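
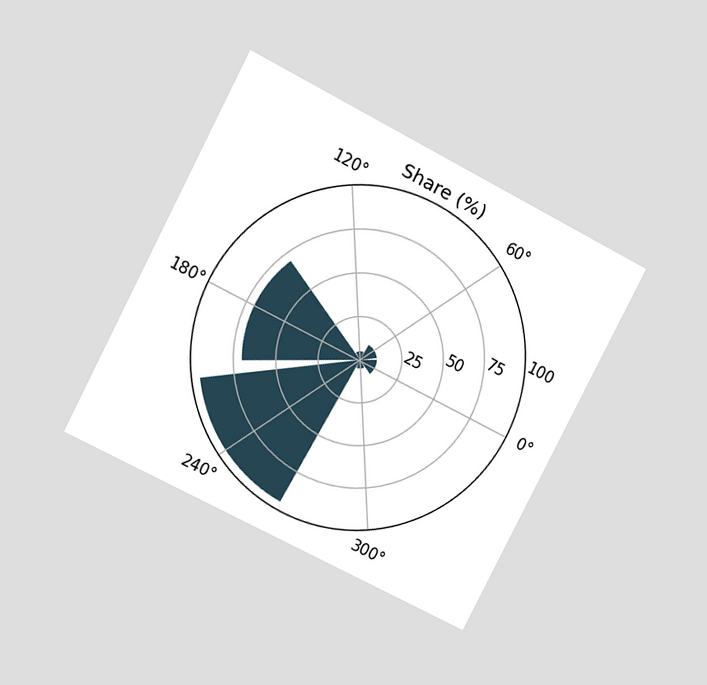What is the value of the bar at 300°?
5%

The chart is tilted about 27° clockwise and viewed at a slight angle. The bar at 300° reaches 5% on the radial axis.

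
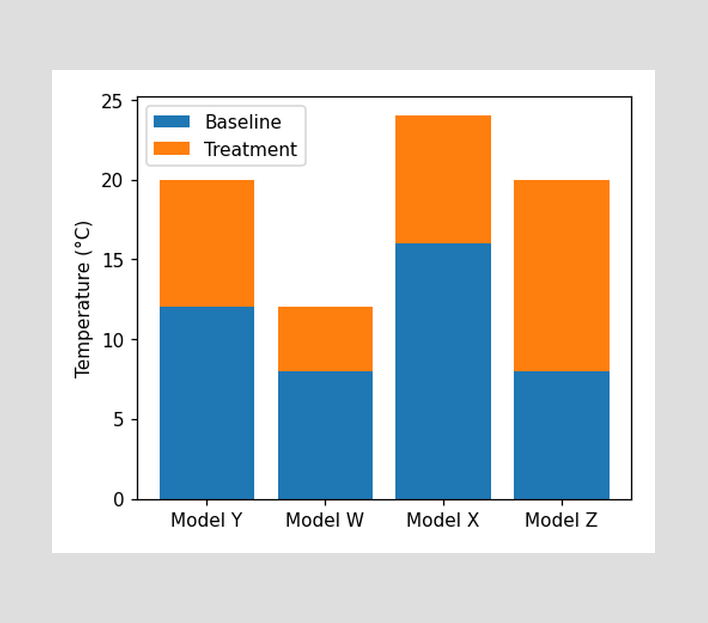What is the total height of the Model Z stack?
The Model Z stack's top reaches 20°C on the y-axis.

20°C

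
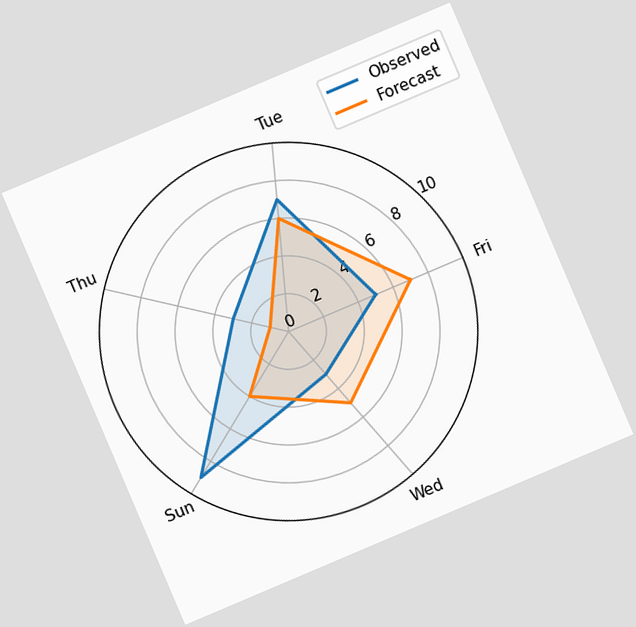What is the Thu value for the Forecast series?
The chart is tilted about 23° counter-clockwise. On the Thu axis, Forecast reaches 1.

1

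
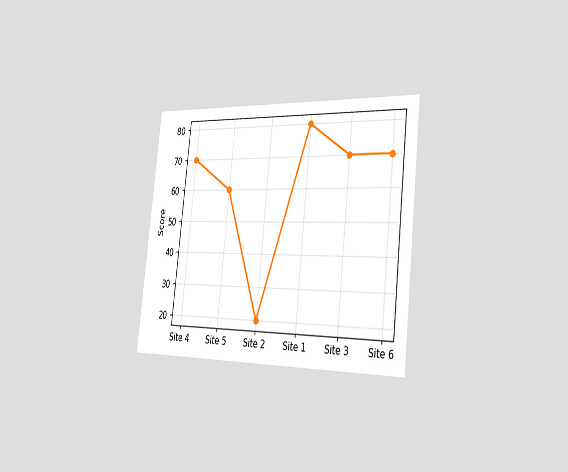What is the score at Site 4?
The chart is tilted about 6° clockwise and viewed slightly from the right. At Site 4, the line is at 70.

70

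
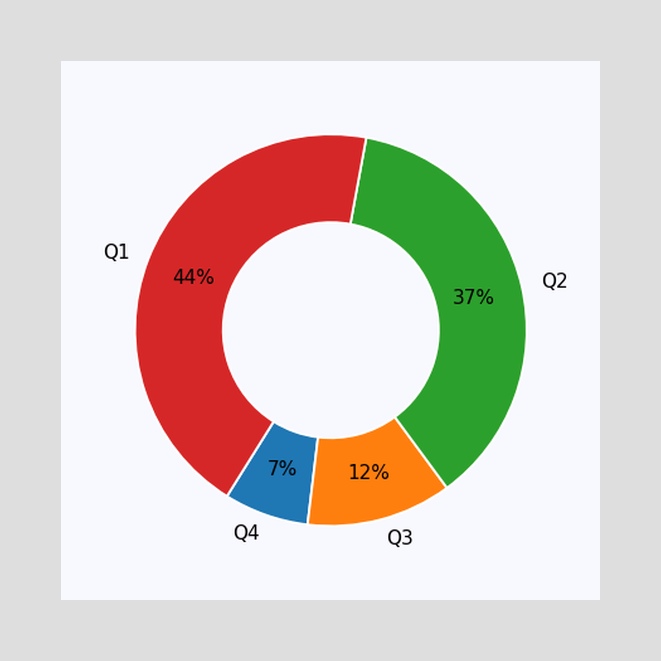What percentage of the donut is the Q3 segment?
The Q3 segment takes up 12% of the ring.

12%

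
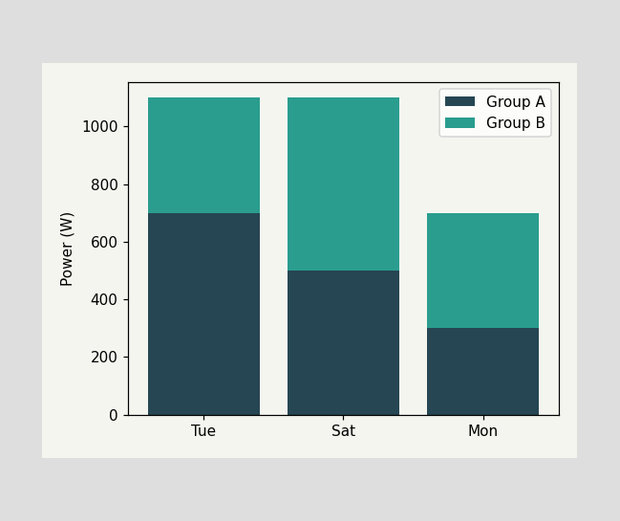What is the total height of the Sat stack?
1100W

The Sat stack's top reaches 1100W on the y-axis.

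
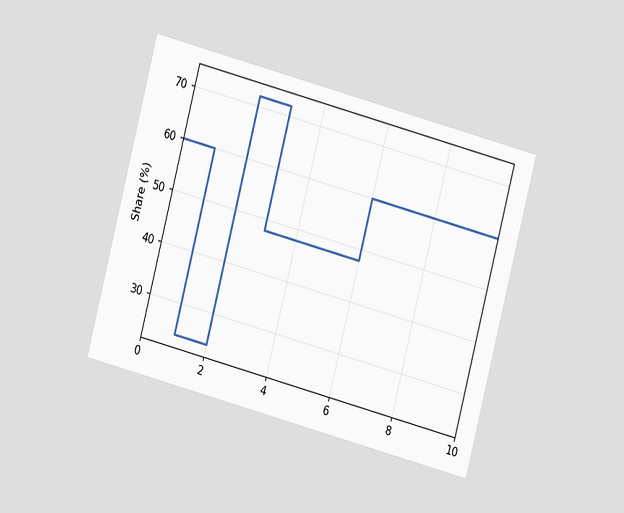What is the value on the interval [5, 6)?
The chart is tilted about 15° clockwise and viewed at a slight angle. On [5, 6) the step sits at 48%.

48%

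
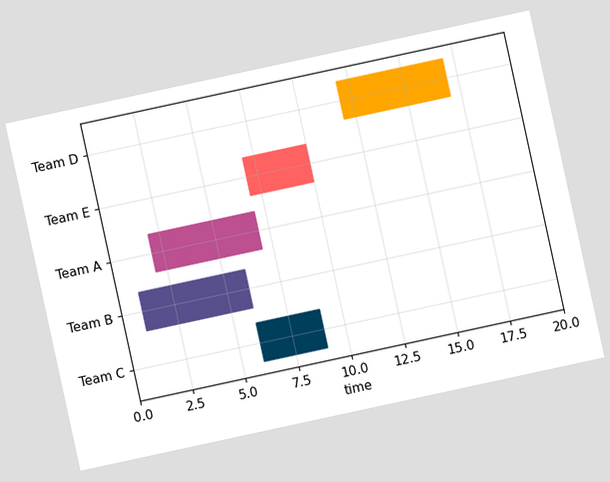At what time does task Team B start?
1

The chart is tilted about 12° counter-clockwise. The Team B bar begins at t=1.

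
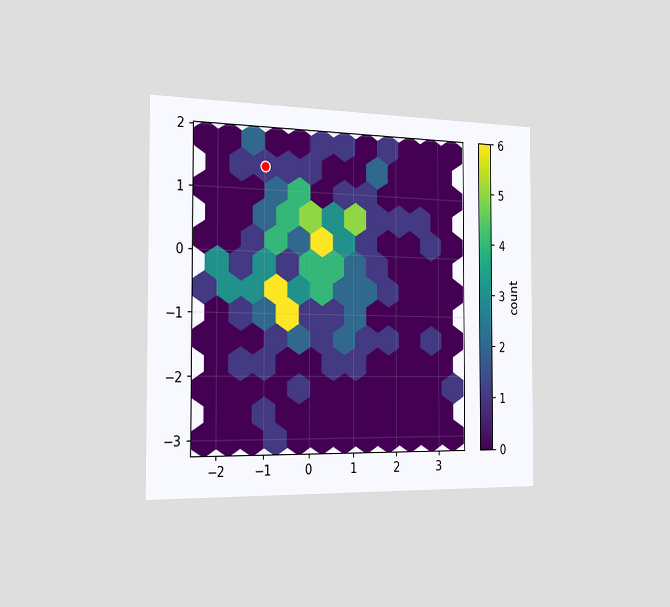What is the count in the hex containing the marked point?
1

The chart is viewed slightly from the left. The marked hex reads 1 on the colorbar.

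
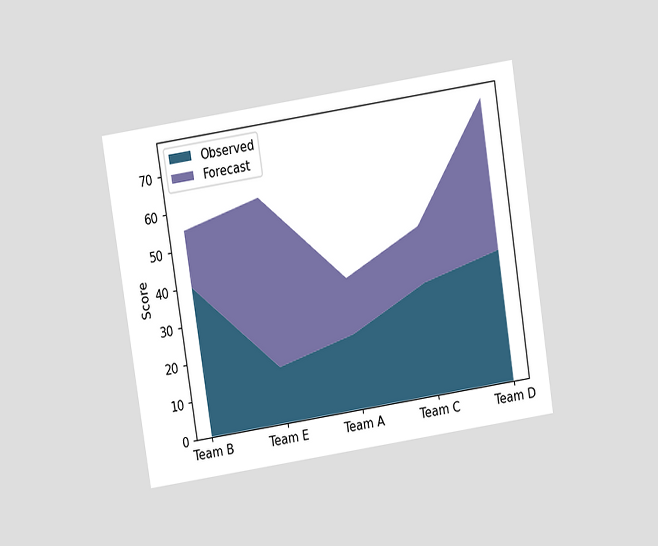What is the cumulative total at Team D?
The chart is tilted about 9° counter-clockwise and viewed slightly from above. The stacked total at Team D reaches 75.

75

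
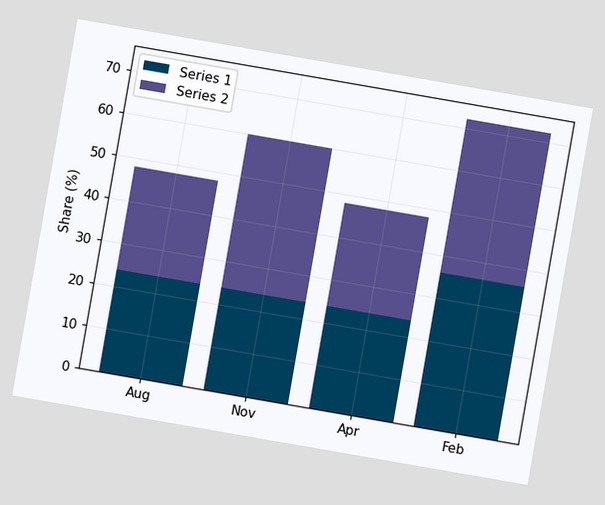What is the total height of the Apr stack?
48%

The chart is tilted about 10° clockwise. The Apr stack's top reaches 48% on the y-axis.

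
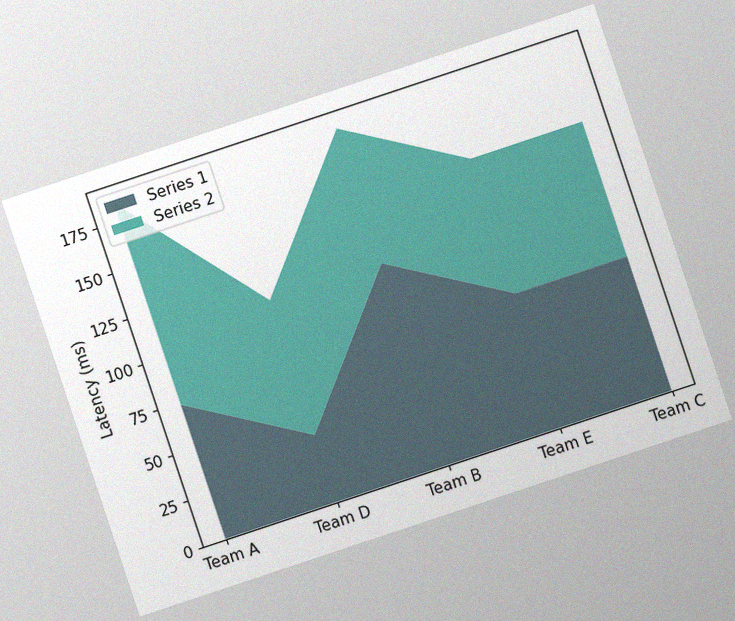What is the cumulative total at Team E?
148ms

The chart is tilted about 18° counter-clockwise, with some photo noise. The stacked total at Team E reaches 148ms.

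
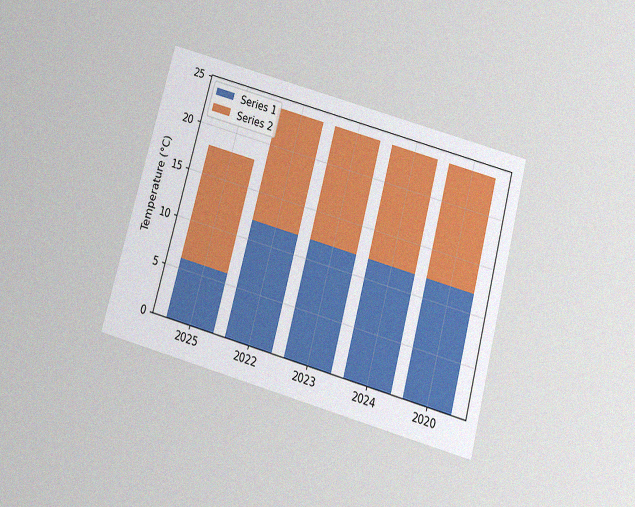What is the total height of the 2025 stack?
The chart is tilted about 15° clockwise and viewed slightly from below, with some photo noise. The 2025 stack's top reaches 18°C on the y-axis.

18°C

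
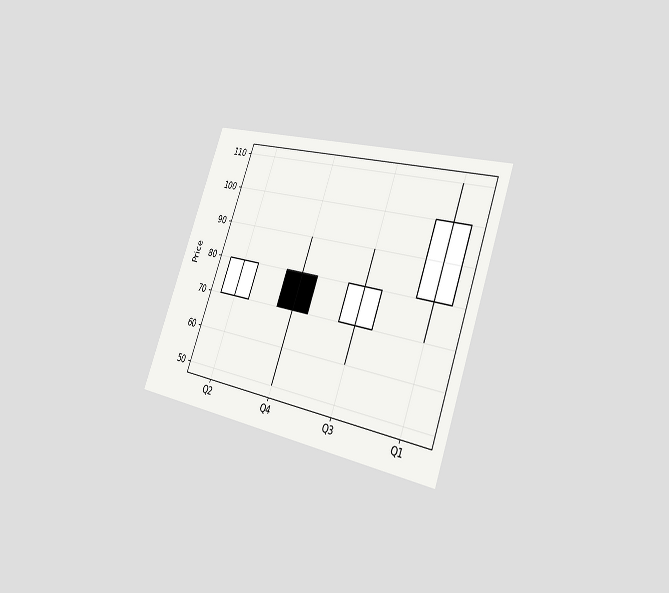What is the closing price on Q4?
The chart is tilted about 20° clockwise and viewed slightly from the right. The Q4 candle closes at 70.

70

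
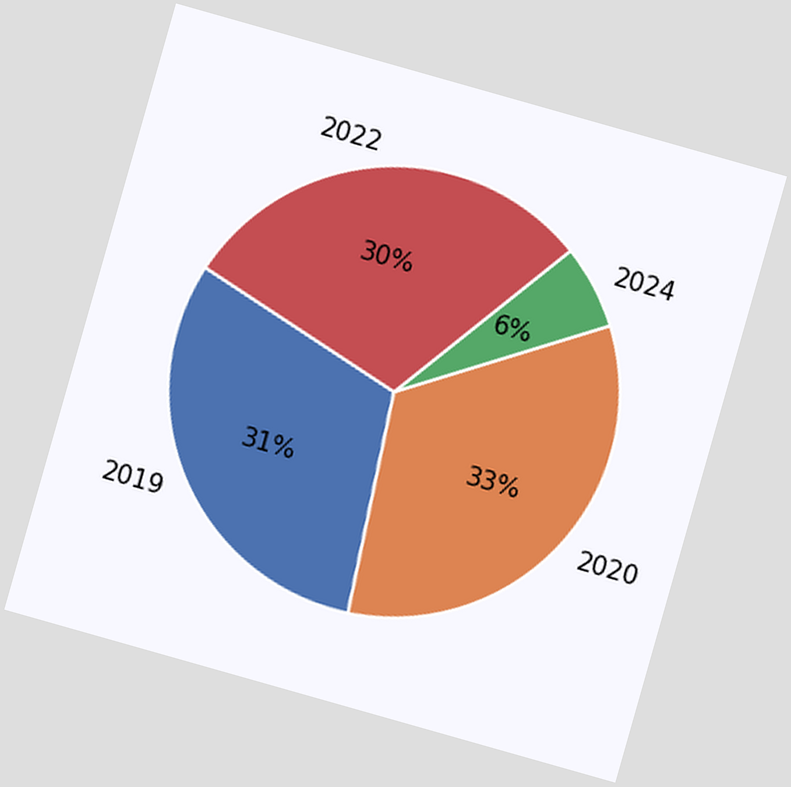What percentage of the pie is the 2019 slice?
The chart is tilted about 16° clockwise. The 2019 slice takes up 31% of the pie.

31%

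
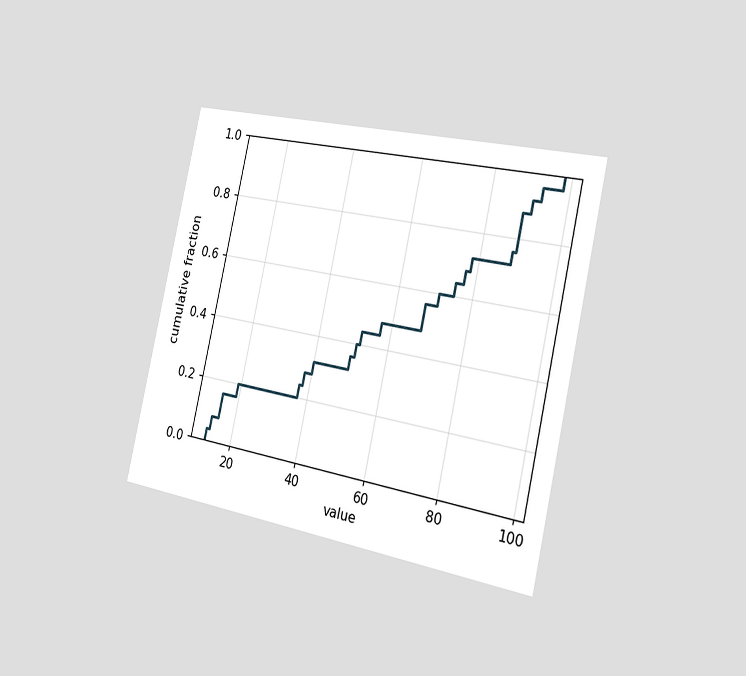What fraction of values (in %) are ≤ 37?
24%

The chart is tilted about 12° clockwise and viewed slightly from the right. At x=37 the ECDF step is at 24%.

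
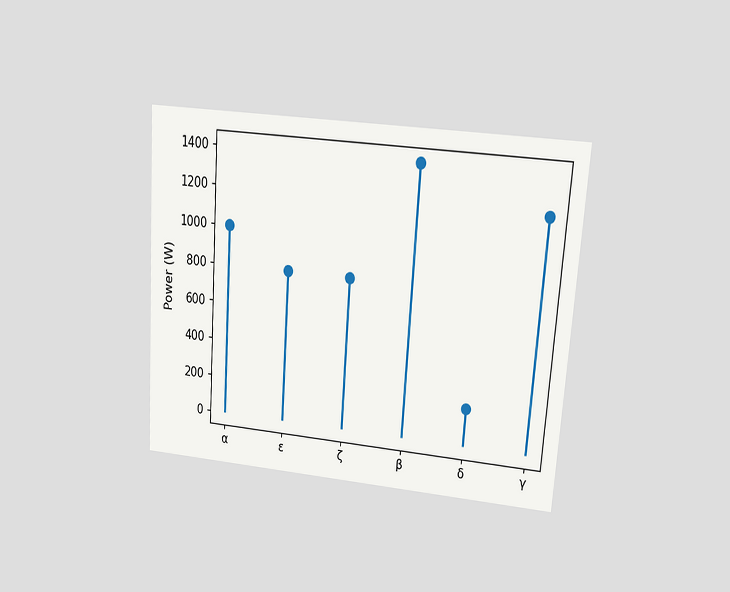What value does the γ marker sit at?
1200W

The chart is tilted about 4° clockwise and viewed at a slight angle. The γ marker sits at 1200W.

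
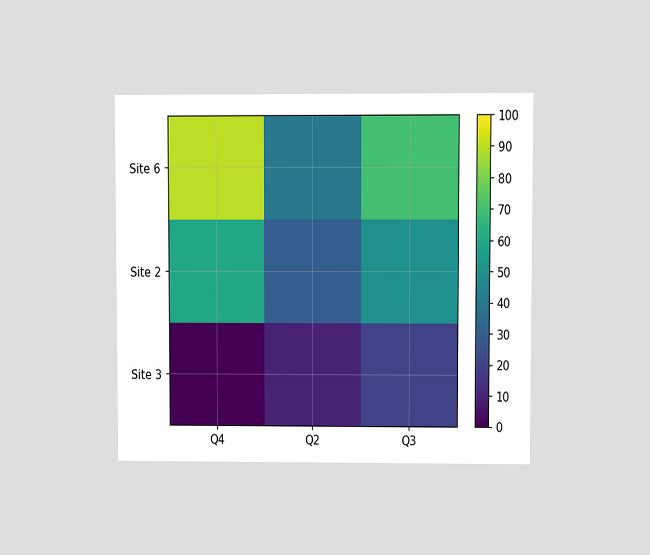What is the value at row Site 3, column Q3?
20

The chart is viewed at a slight angle. Matching cell (Site 3, Q3) against the colorbar gives 20.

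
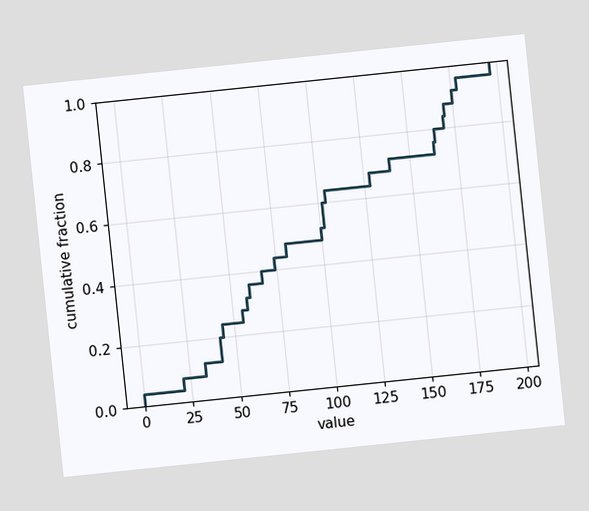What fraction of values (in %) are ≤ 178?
The chart is tilted about 6° counter-clockwise. At x=178 the ECDF step is at 96%.

96%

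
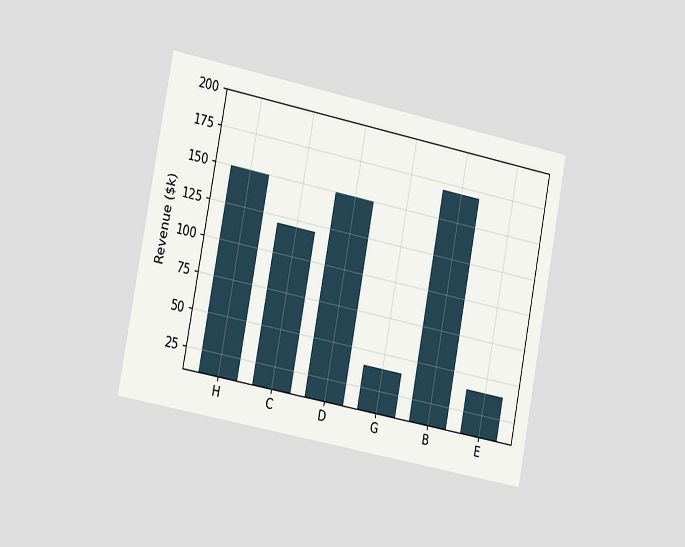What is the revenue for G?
The chart is tilted about 11° clockwise and viewed slightly from the left. Reading along the chart's y-axis, the G bar reaches $40k.

$40k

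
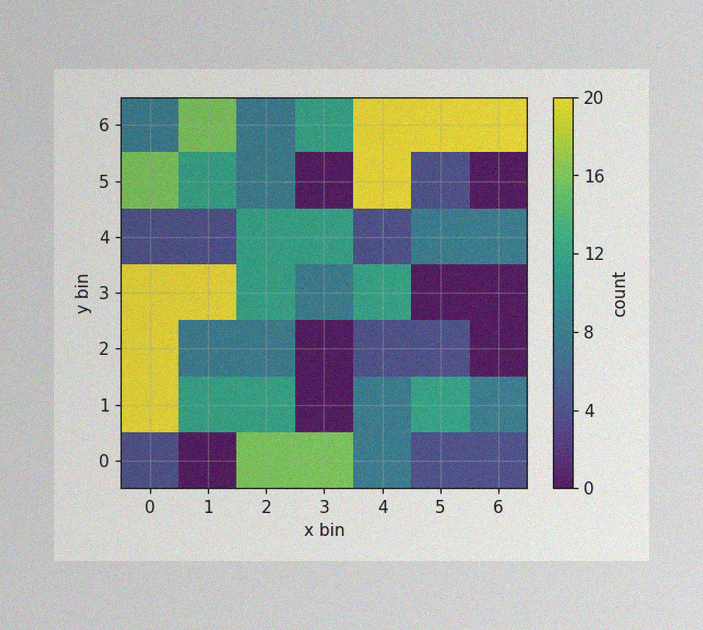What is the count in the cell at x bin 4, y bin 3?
12

The image has some photo noise and uneven lighting. Matching the cell (4, 3) against the colorbar gives 12.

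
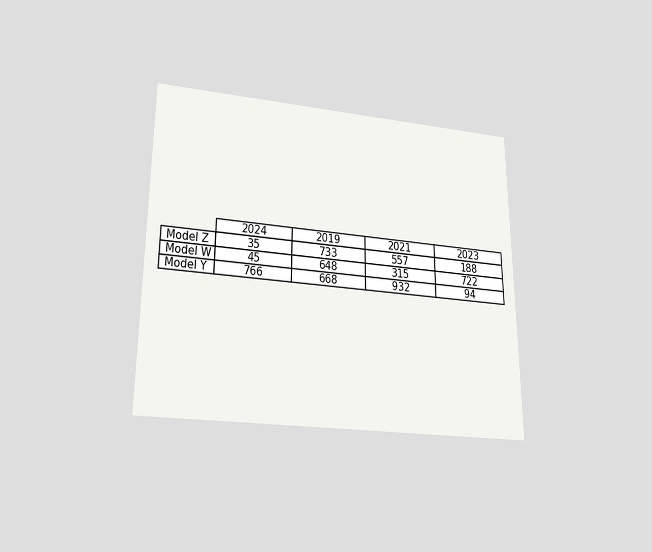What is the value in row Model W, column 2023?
722

The chart is viewed slightly from below. The (Model W, 2023) cell reads 722.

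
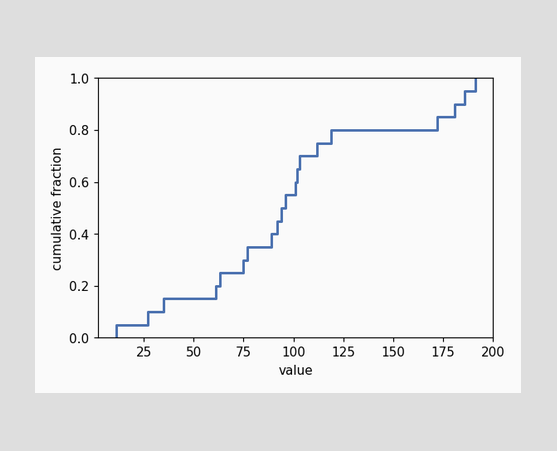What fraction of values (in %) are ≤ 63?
25%

At x=63 the ECDF step is at 25%.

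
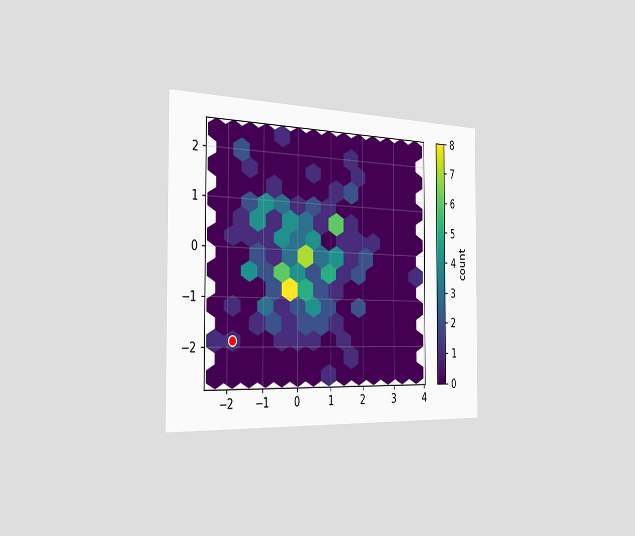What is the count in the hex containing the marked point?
1

The chart is viewed slightly from the left. The marked hex reads 1 on the colorbar.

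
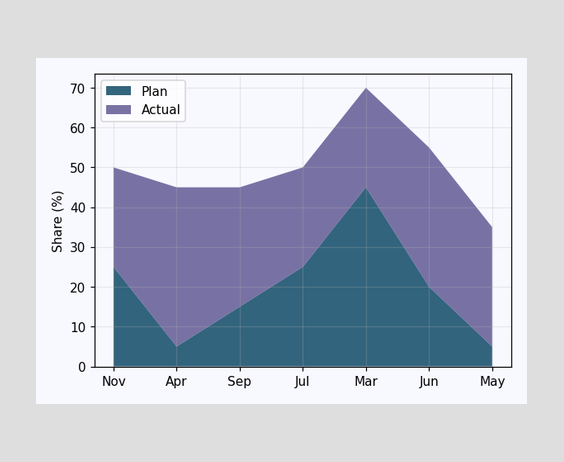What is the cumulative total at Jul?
The stacked total at Jul reaches 50%.

50%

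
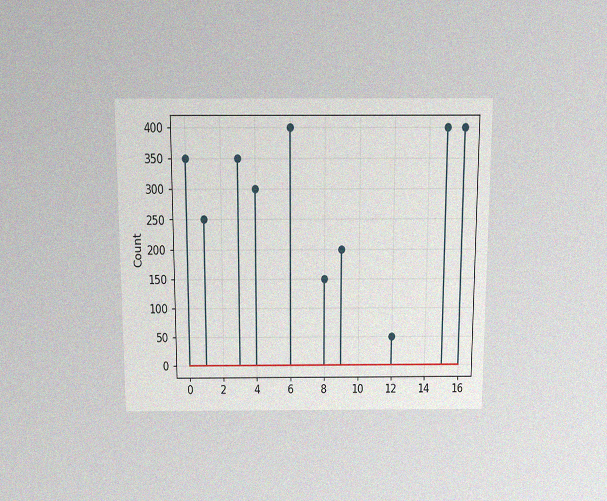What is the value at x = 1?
The chart is viewed slightly from above, with some photo noise. The stem at x=1 reaches 250.

250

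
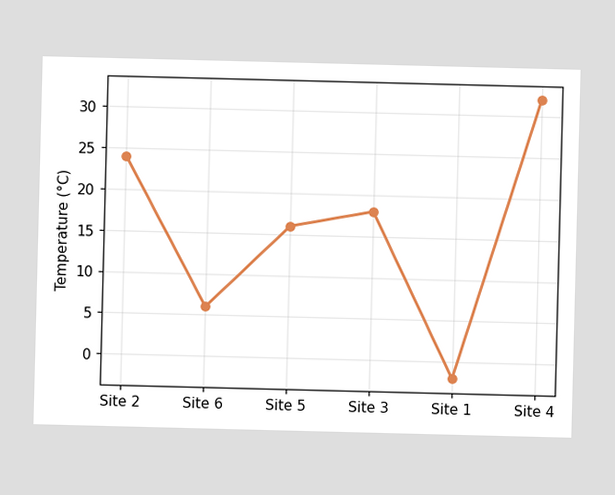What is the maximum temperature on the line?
32°C

The highest point is at Site 4, and reading across to the y-axis gives 32°C.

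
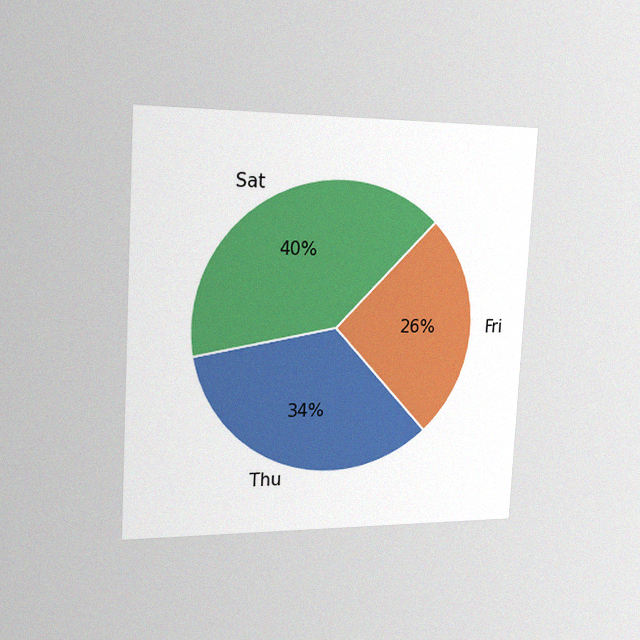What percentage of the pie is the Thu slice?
34%

The chart is tilted about 3° clockwise and viewed slightly from the left, with some photo noise. The Thu slice takes up 34% of the pie.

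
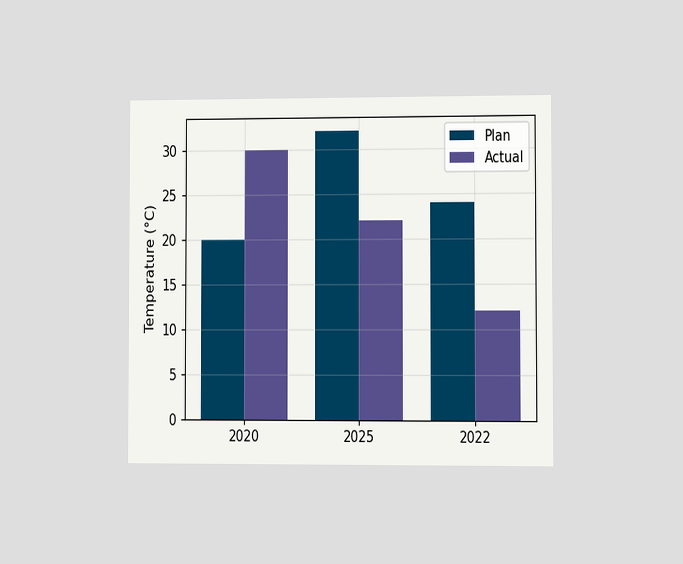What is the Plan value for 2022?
24°C

The chart is viewed at a slight angle. The Plan bar at 2022 reaches 24°C on the y-axis.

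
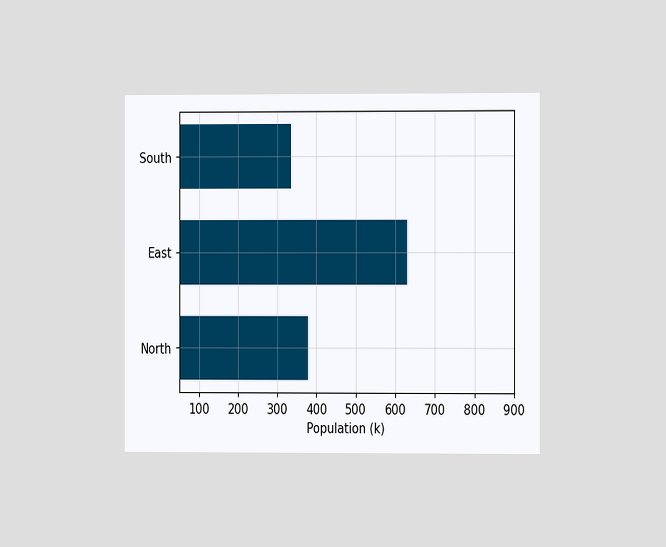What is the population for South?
The chart is viewed slightly from the right. Reading along the chart's x-axis, the South bar reaches 336k.

336k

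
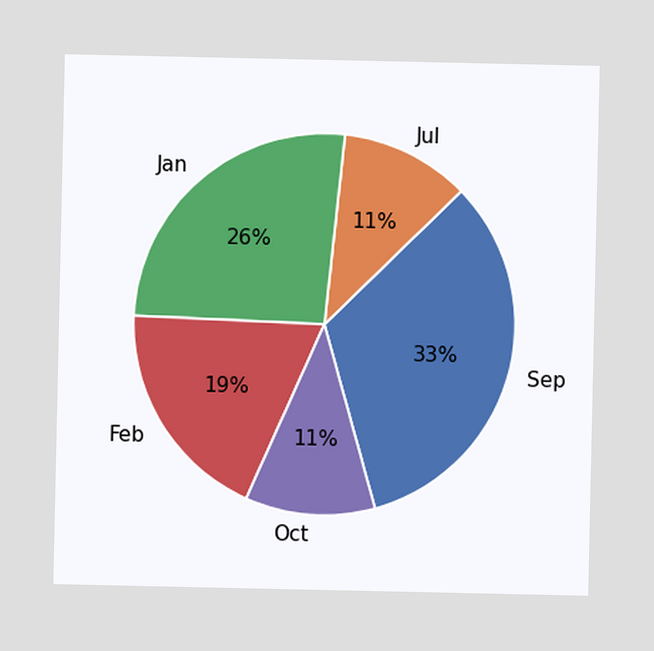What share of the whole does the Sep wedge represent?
The Sep slice takes up 33% of the pie.

33%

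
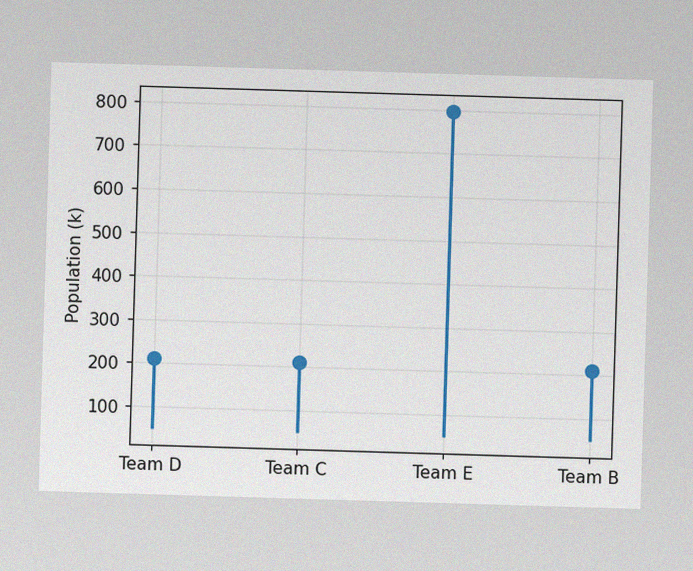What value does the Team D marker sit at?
The image has some photo noise and uneven lighting. The Team D marker sits at 210k.

210k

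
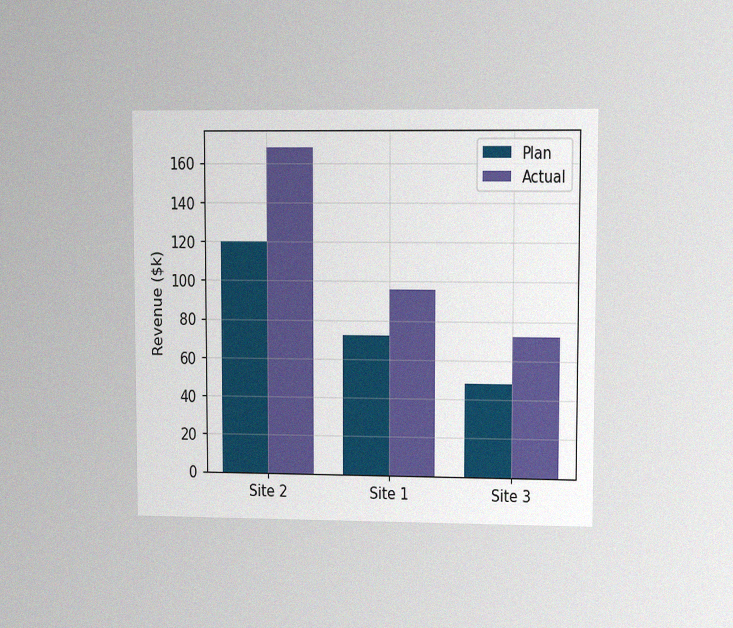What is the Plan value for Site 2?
$120k

The chart is viewed at a slight angle, with some photo noise. The Plan bar at Site 2 reaches $120k on the y-axis.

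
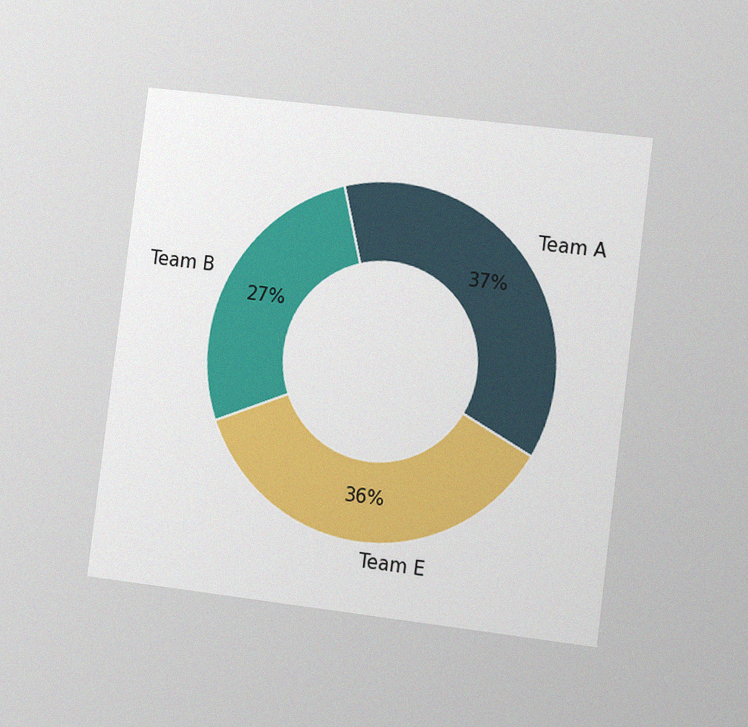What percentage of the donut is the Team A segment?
37%

The chart is tilted about 7° clockwise and viewed slightly from the right, with some photo noise. The Team A segment takes up 37% of the ring.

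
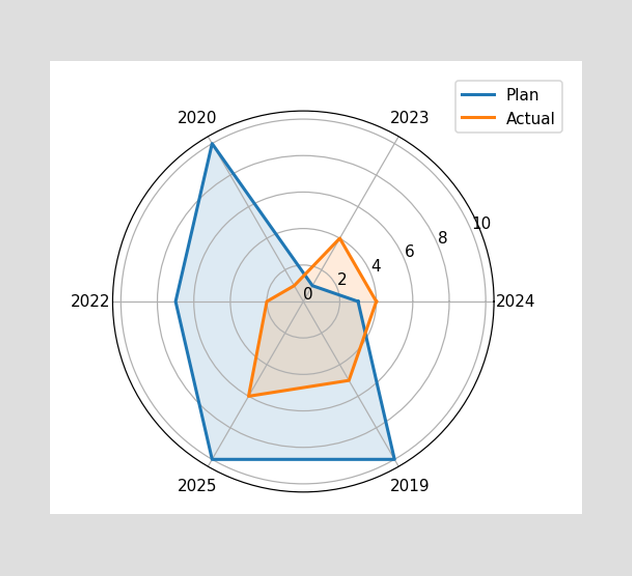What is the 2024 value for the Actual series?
4

On the 2024 axis, Actual reaches 4.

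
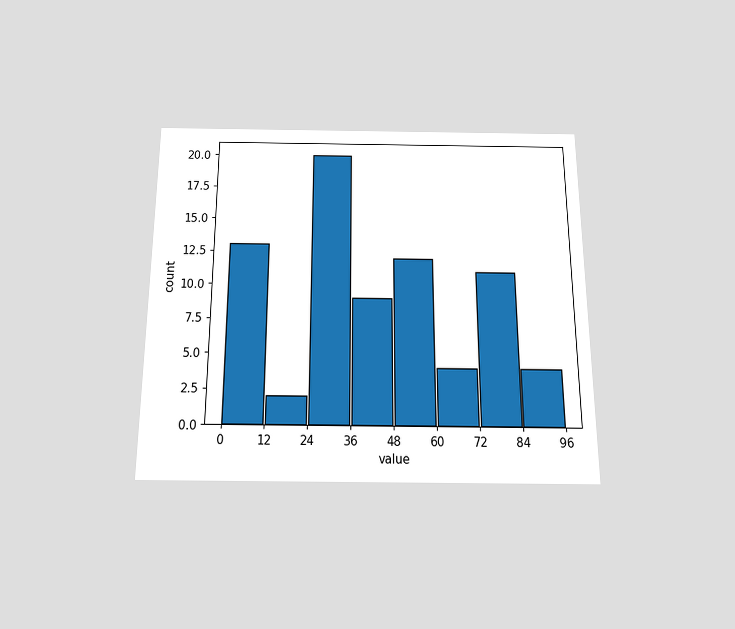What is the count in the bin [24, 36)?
20

The chart is viewed slightly from below. The [24, 36) bin has height 20.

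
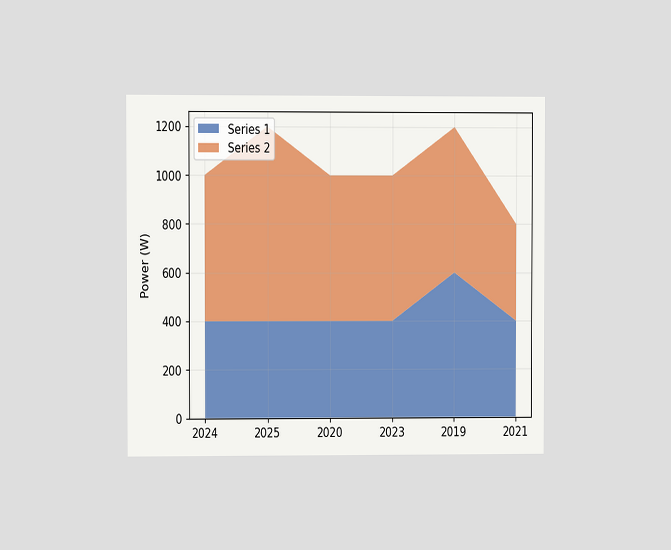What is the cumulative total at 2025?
1200W

The chart is viewed at a slight angle. The stacked total at 2025 reaches 1200W.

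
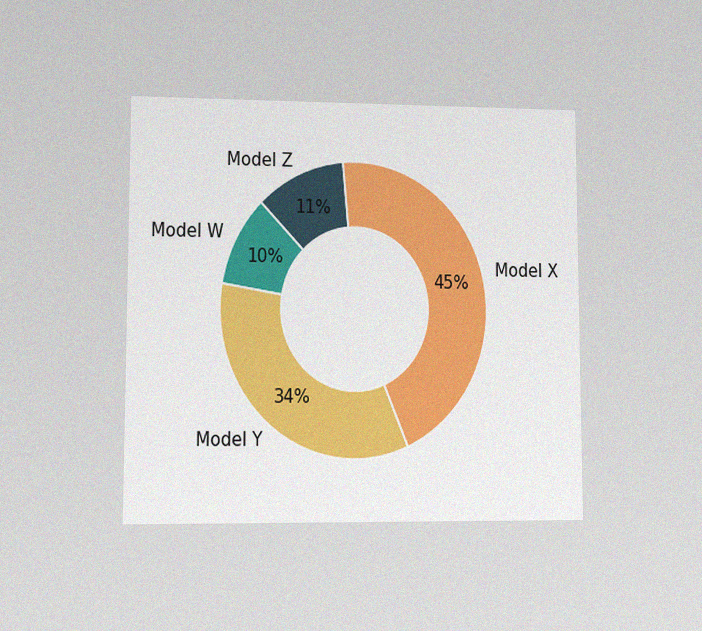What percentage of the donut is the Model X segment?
45%

The chart is viewed at a slight angle, with some photo noise. The Model X segment takes up 45% of the ring.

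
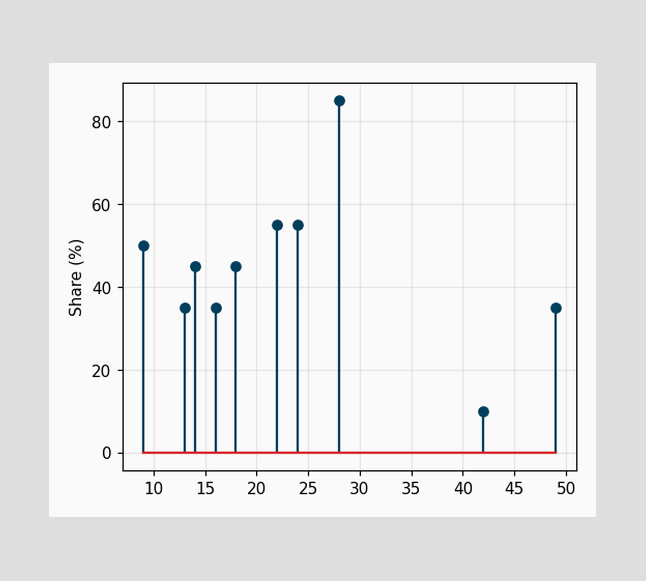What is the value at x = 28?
85%

The stem at x=28 reaches 85%.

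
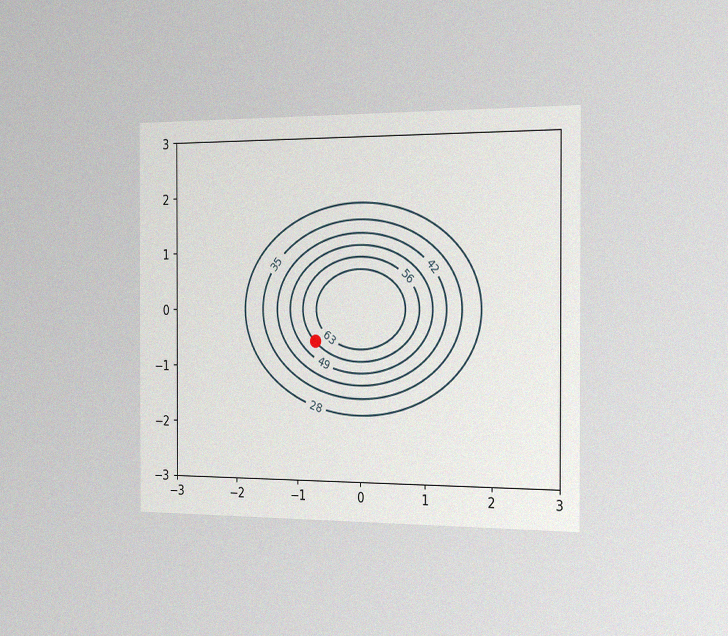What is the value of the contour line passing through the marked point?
The chart is viewed slightly from the right, with some photo noise. The marked point sits on the contour labelled 56.

56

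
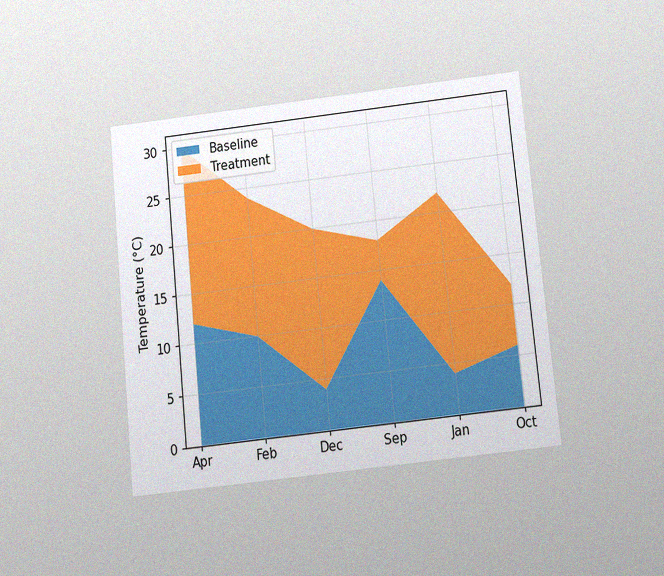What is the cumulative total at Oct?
12°C

The chart is tilted about 6° counter-clockwise and viewed slightly from below, with some photo noise. The stacked total at Oct reaches 12°C.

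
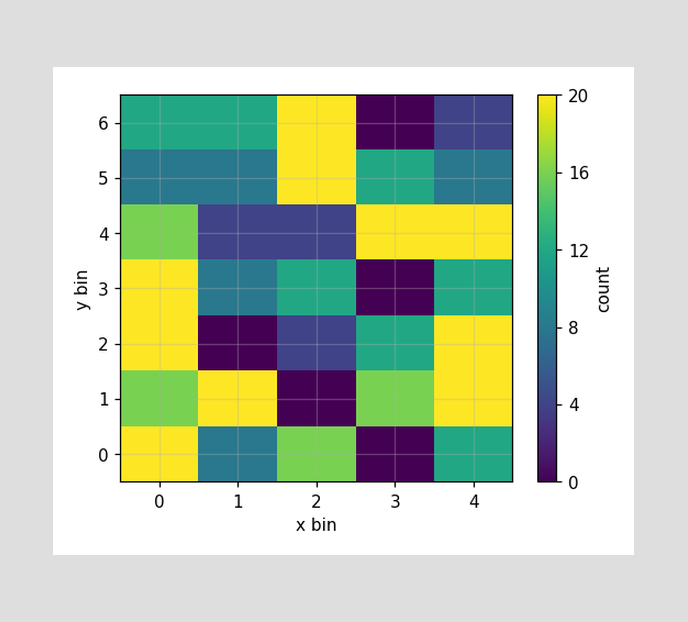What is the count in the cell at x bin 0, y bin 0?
20

Matching the cell (0, 0) against the colorbar gives 20.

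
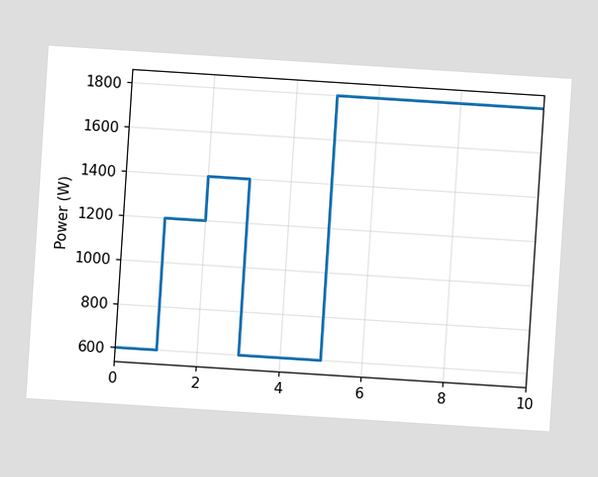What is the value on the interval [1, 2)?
The chart is tilted about 4° clockwise. On [1, 2) the step sits at 1200W.

1200W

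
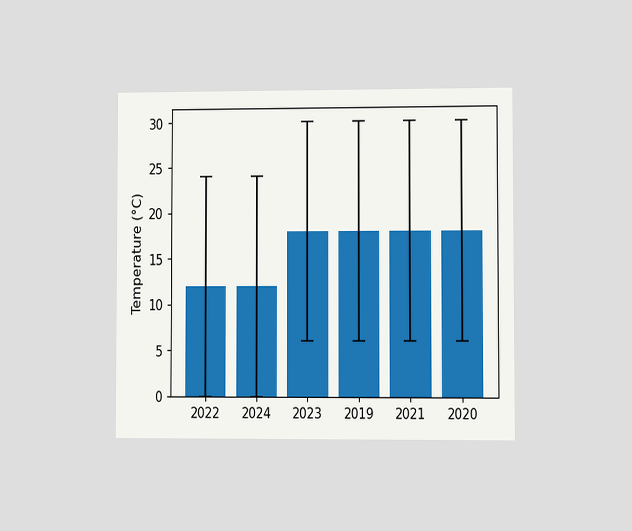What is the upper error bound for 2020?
30°C

The chart is viewed at a slight angle. The 2020 bar's upper whisker reaches 30°C.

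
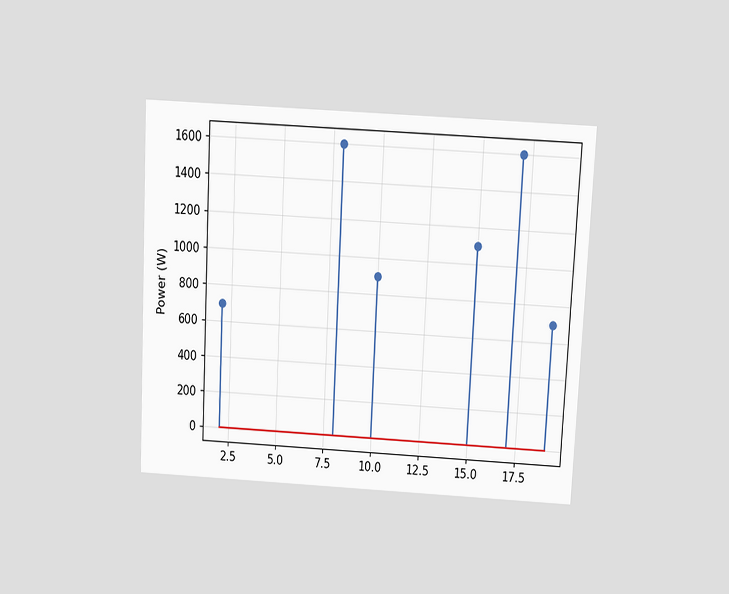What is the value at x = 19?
700W

The chart is tilted about 3° clockwise and viewed slightly from above. The stem at x=19 reaches 700W.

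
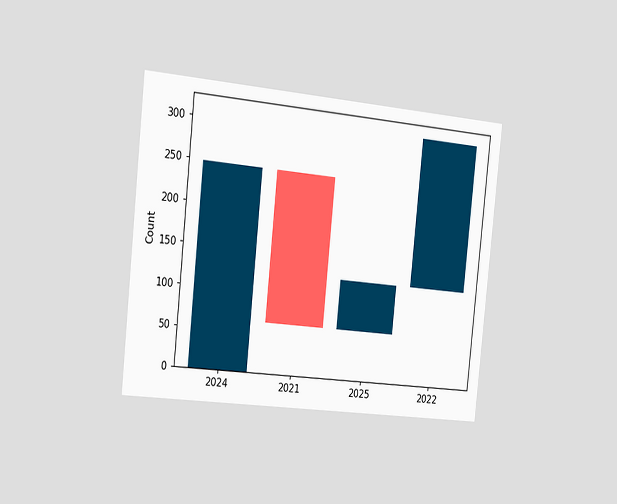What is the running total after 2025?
124

The chart is tilted about 6° clockwise and viewed slightly from the left. After 2025 the running total reaches 124.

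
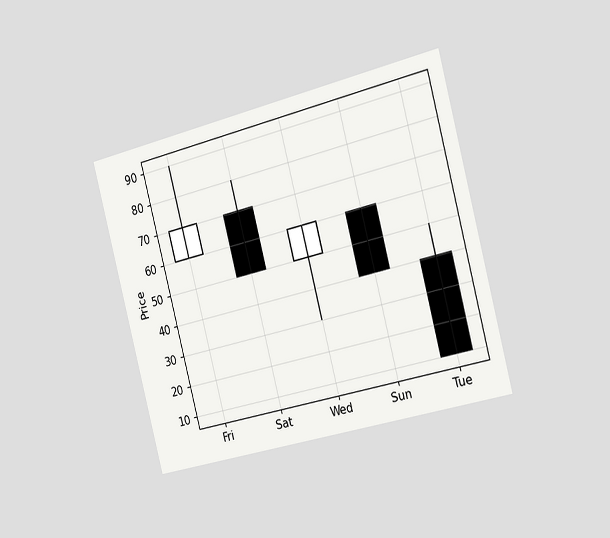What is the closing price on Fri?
70

The chart is tilted about 14° counter-clockwise and viewed slightly from the right. The Fri candle closes at 70.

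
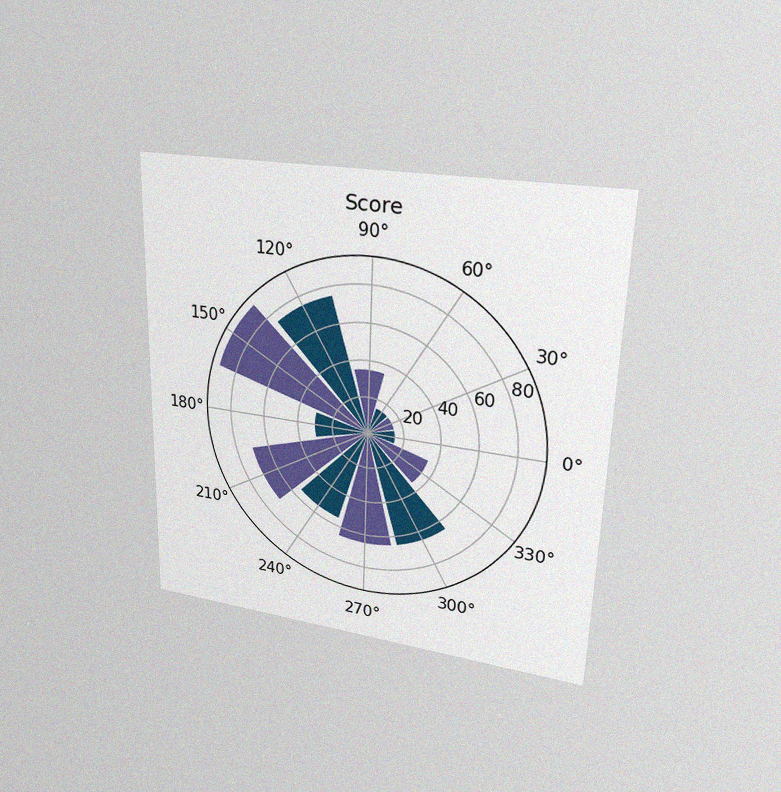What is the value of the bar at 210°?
The chart is viewed at a slight angle, with some photo noise. The bar at 210° reaches 70 on the radial axis.

70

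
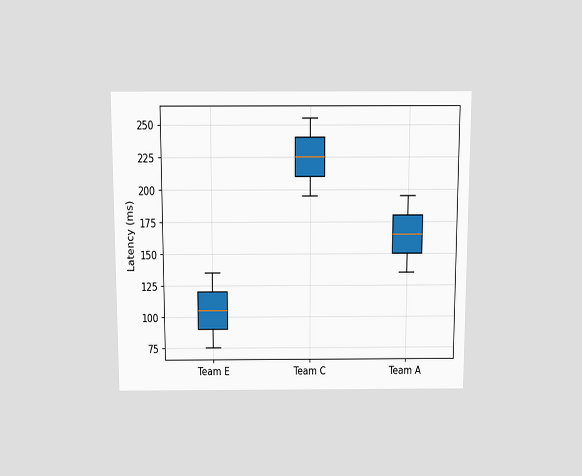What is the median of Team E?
105ms

The chart is viewed slightly from above. The median line in the Team E box sits at 105ms.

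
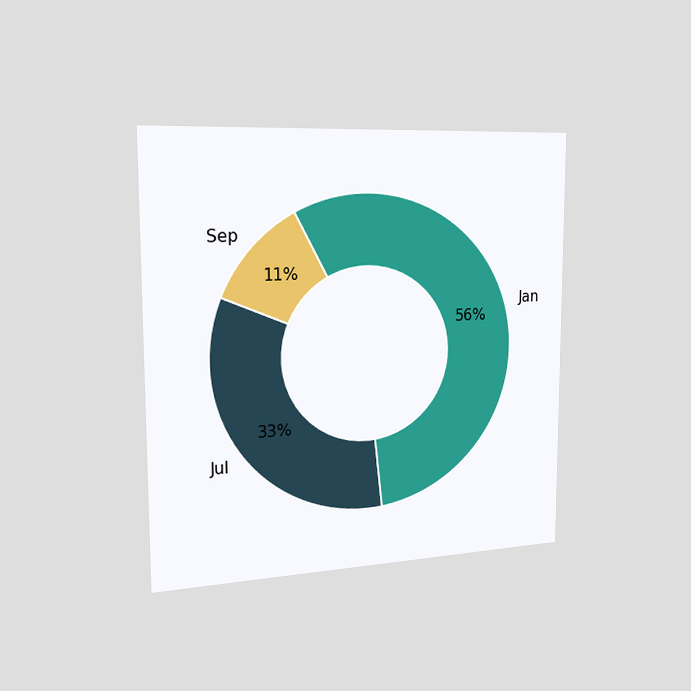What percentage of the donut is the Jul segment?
33%

The chart is viewed slightly from the left. The Jul segment takes up 33% of the ring.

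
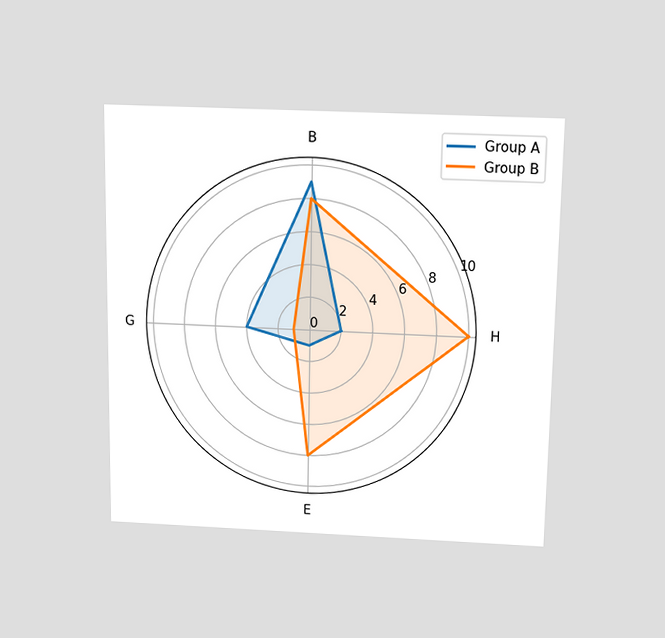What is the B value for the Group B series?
The chart is viewed slightly from above. On the B axis, Group B reaches 8.

8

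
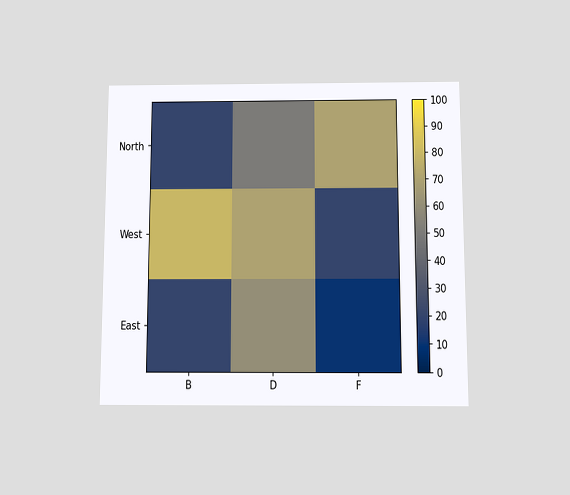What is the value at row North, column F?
The chart is viewed slightly from below. Matching cell (North, F) against the colorbar gives 70.

70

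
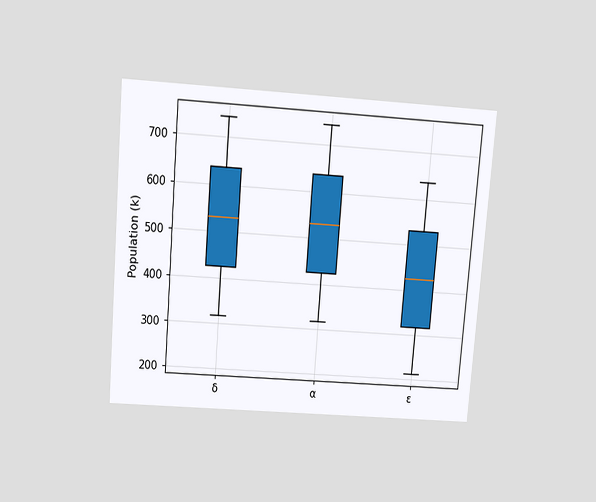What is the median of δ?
The chart is tilted about 5° clockwise and viewed slightly from above. The median line in the δ box sits at 530k.

530k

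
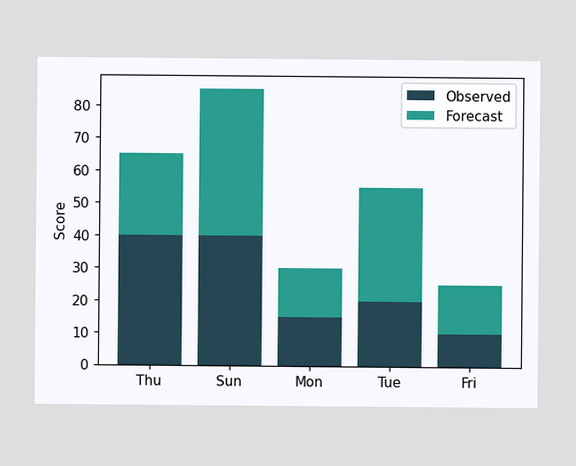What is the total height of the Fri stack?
The Fri stack's top reaches 25 on the y-axis.

25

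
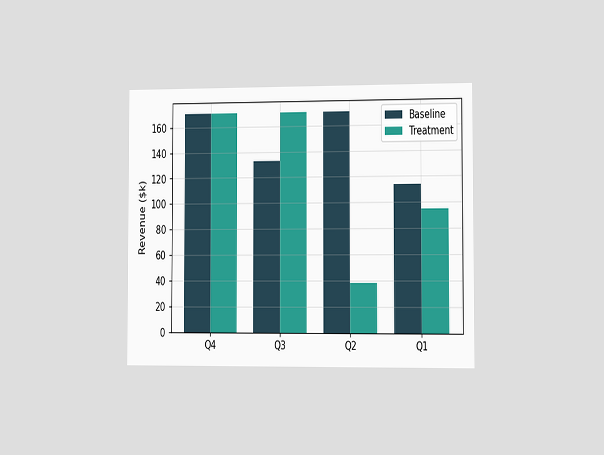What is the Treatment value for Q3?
The chart is viewed slightly from the right. The Treatment bar at Q3 reaches $171k on the y-axis.

$171k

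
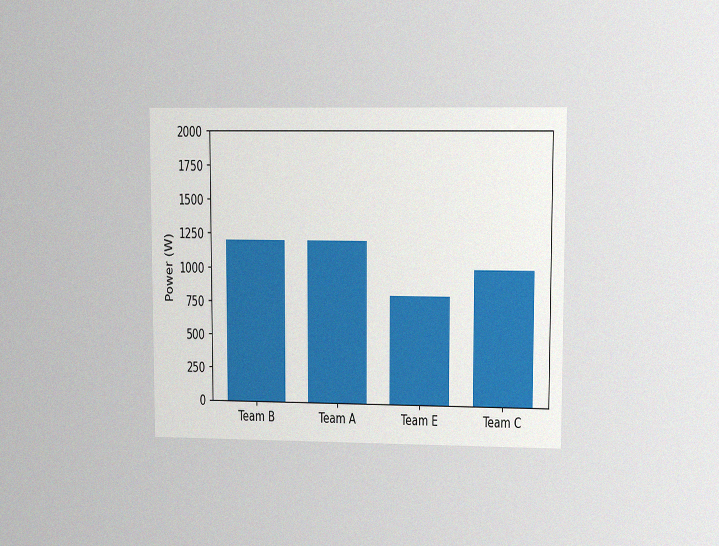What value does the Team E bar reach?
The chart is viewed at a slight angle, with some photo noise. Reading along the chart's y-axis, the Team E bar reaches 800W.

800W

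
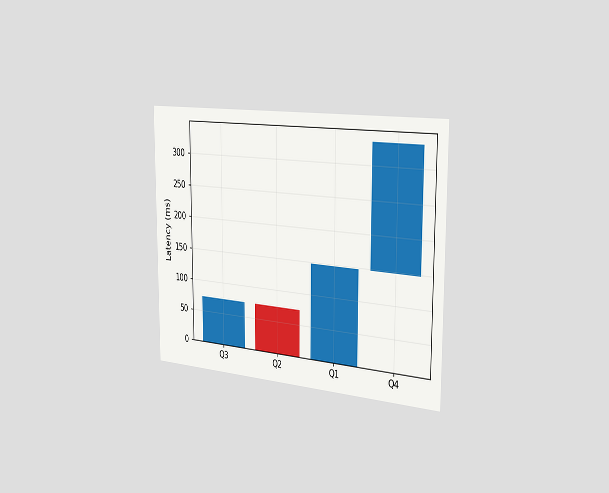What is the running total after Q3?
74ms

The chart is viewed slightly from the right. After Q3 the running total reaches 74ms.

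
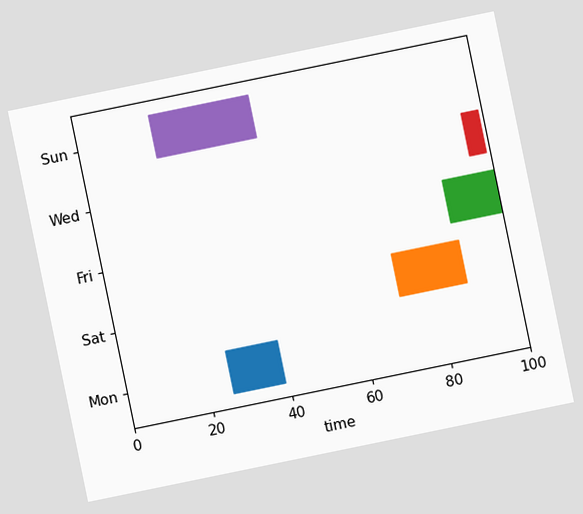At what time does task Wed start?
The chart is tilted about 12° counter-clockwise. The Wed bar begins at t=95.

95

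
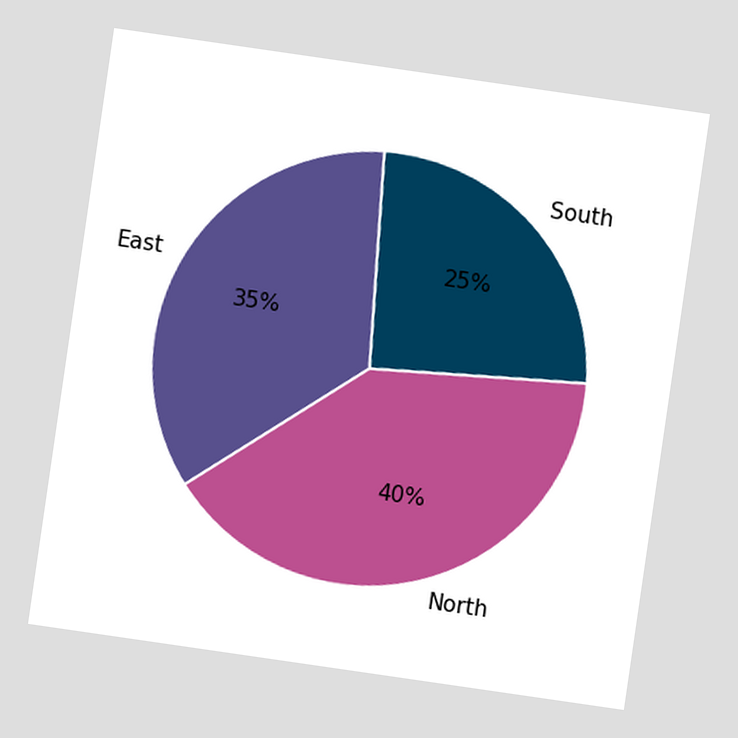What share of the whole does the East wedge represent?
35%

The chart is tilted about 8° clockwise. The East slice takes up 35% of the pie.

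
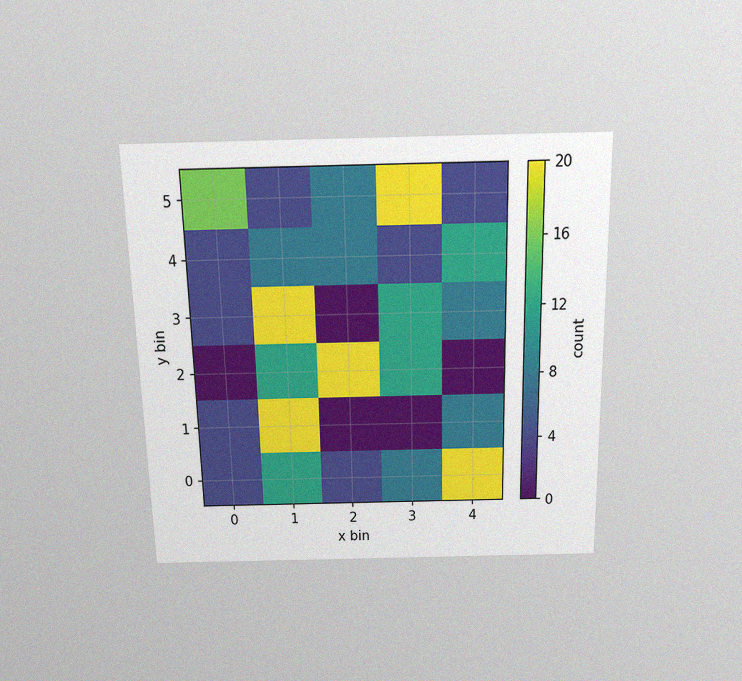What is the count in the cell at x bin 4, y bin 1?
8

The chart is viewed slightly from above, with some photo noise. Matching the cell (4, 1) against the colorbar gives 8.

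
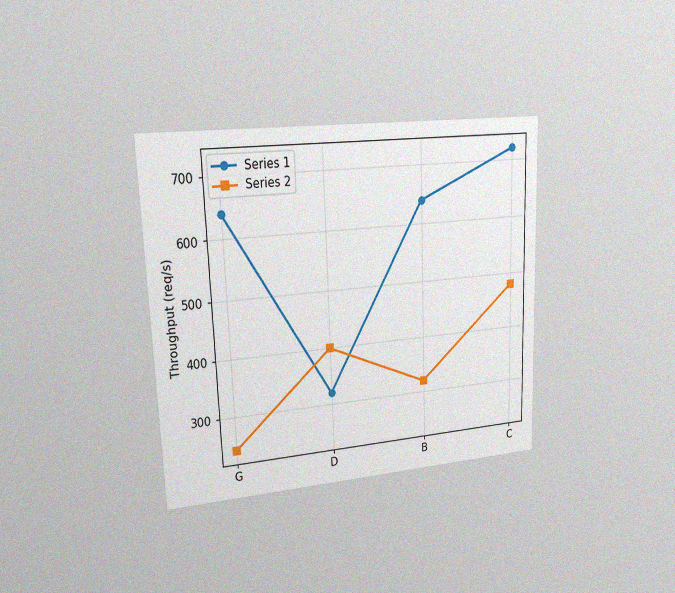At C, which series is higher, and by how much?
The chart is tilted about 2° counter-clockwise and viewed slightly from the left, with some photo noise. At C, Series 1 sits above the other line by 240req/s.

Series 1, by 240req/s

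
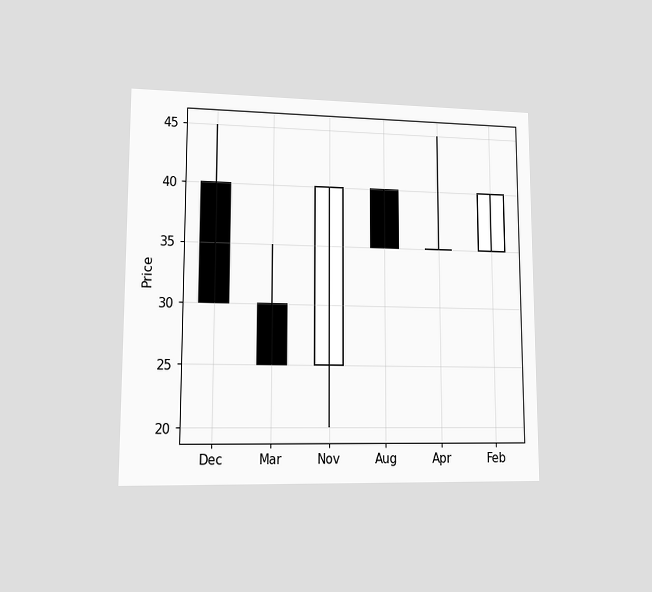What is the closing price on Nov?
40

The chart is viewed at a slight angle. The Nov candle closes at 40.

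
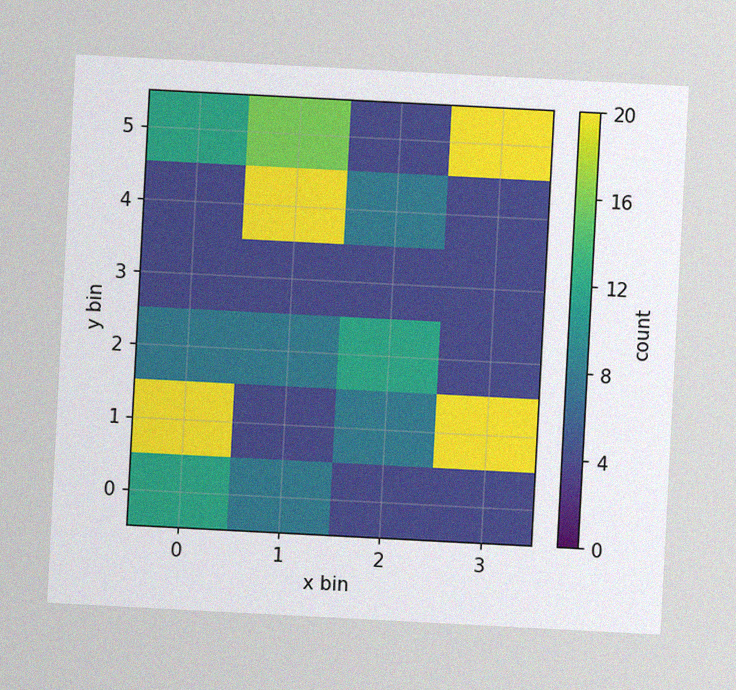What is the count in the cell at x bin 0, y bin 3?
The chart is tilted about 3° clockwise, with some photo noise. Matching the cell (0, 3) against the colorbar gives 4.

4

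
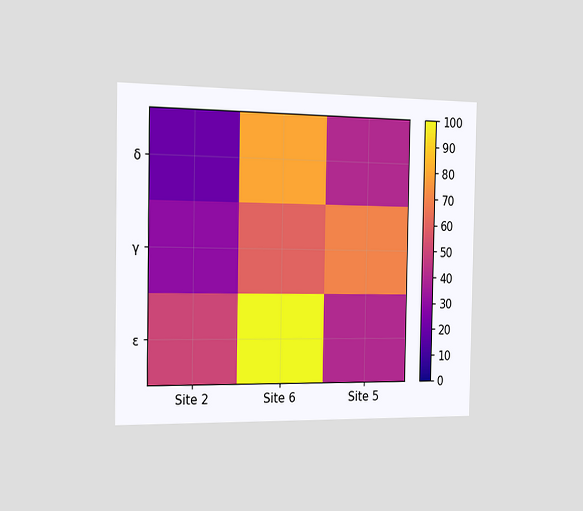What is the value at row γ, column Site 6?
60

The chart is viewed slightly from the left. Matching cell (γ, Site 6) against the colorbar gives 60.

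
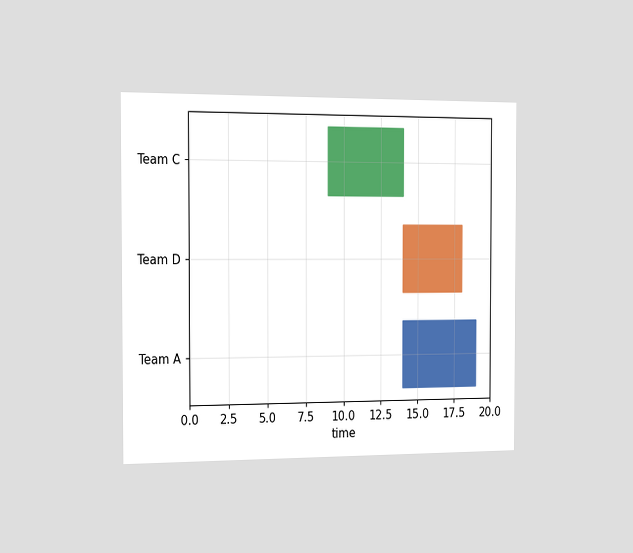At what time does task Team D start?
The chart is viewed slightly from the left. The Team D bar begins at t=14.

14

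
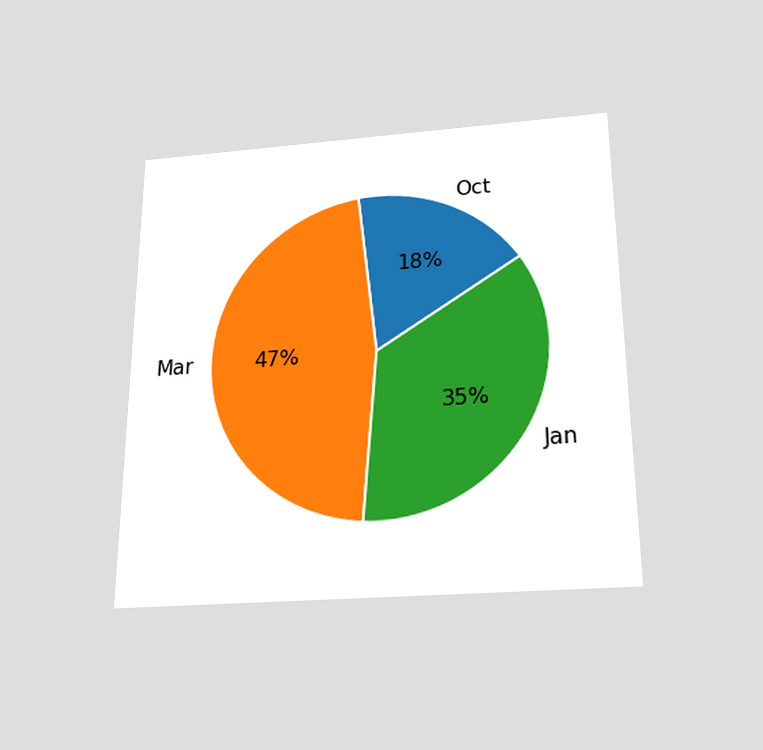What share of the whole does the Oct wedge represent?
The chart is viewed slightly from below. The Oct slice takes up 18% of the pie.

18%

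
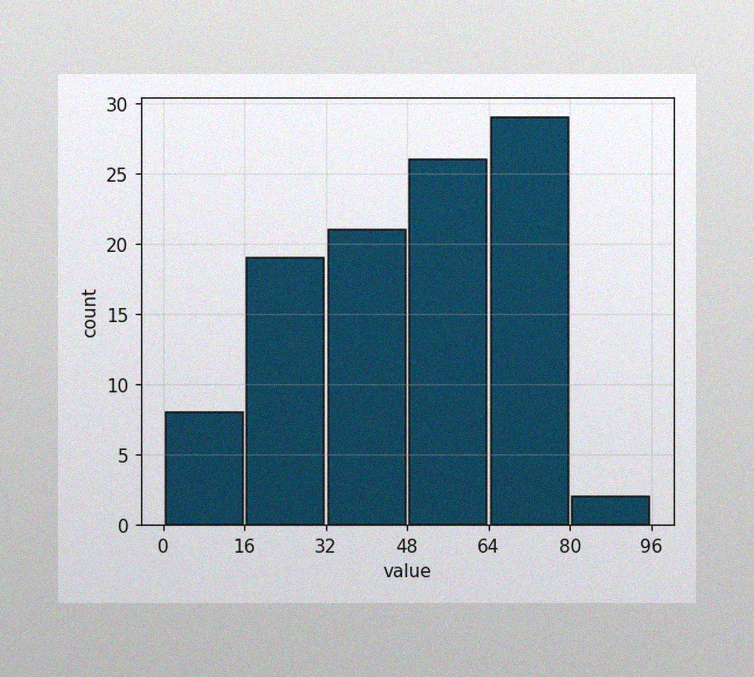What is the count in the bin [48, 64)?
26

The image has some photo noise and uneven lighting. The [48, 64) bin has height 26.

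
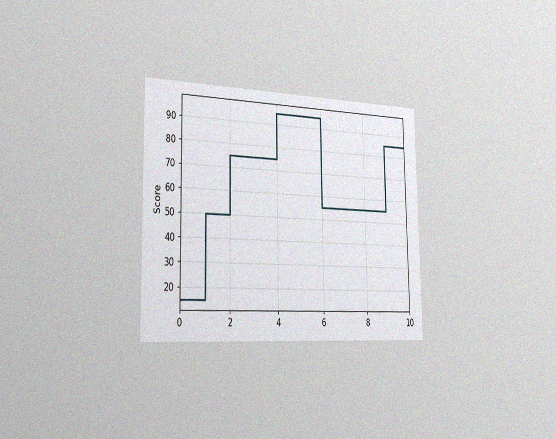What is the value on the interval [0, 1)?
15

The chart is viewed slightly from the left, with some photo noise. On [0, 1) the step sits at 15.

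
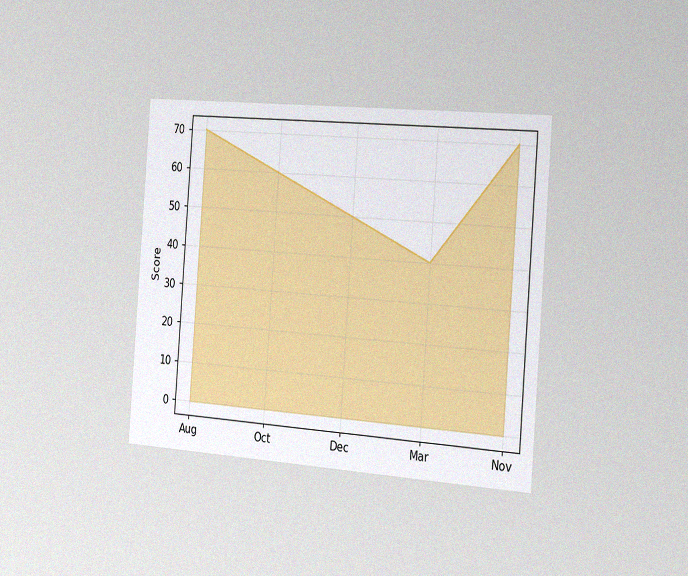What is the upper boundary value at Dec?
The chart is tilted about 4° clockwise and viewed slightly from the right, with some photo noise. At Dec the upper boundary is at 50.

50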